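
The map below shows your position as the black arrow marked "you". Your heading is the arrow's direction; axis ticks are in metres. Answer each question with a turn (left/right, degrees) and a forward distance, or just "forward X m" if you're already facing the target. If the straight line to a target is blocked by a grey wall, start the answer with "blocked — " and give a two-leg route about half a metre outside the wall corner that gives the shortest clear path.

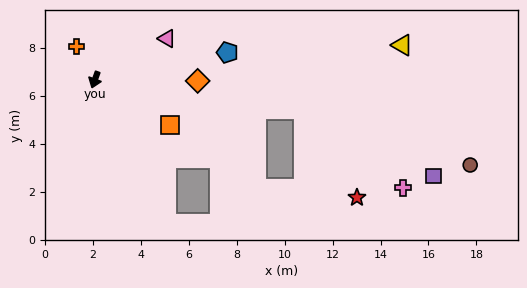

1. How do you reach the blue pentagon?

turn left 122°, forward 5.6 m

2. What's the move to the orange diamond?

turn left 109°, forward 4.3 m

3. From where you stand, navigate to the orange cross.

turn right 131°, forward 1.6 m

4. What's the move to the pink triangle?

turn left 140°, forward 3.5 m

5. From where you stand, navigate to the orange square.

turn left 79°, forward 3.7 m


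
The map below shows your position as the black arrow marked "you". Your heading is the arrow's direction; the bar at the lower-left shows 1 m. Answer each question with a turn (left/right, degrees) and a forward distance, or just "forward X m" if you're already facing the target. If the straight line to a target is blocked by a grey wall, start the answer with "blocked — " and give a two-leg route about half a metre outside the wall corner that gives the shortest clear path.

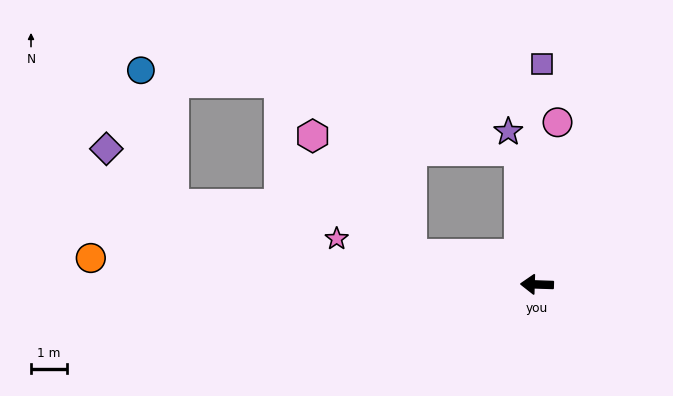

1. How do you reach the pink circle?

turn right 95°, forward 4.6 m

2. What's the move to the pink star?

turn right 11°, forward 5.8 m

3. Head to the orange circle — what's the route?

forward 12.6 m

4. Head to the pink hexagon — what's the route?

blocked — turn right 12°, forward 3.6 m, then turn right 36°, forward 4.3 m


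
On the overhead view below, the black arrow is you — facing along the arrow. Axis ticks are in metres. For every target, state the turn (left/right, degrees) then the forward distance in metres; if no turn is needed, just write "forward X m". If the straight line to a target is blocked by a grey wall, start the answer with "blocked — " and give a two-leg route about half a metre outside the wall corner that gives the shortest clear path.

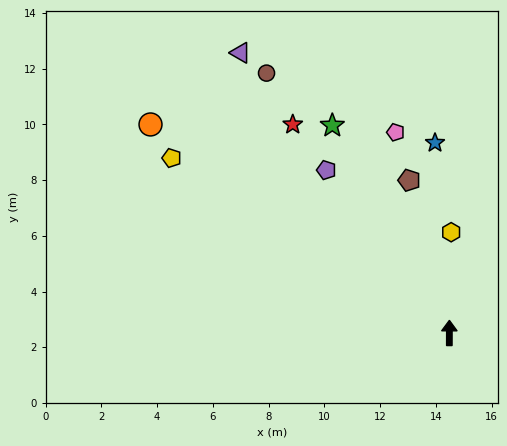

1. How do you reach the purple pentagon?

turn left 37°, forward 7.3 m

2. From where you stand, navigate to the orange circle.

turn left 55°, forward 13.1 m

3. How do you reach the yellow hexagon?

forward 3.6 m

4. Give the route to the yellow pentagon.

turn left 58°, forward 11.8 m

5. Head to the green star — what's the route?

turn left 30°, forward 8.5 m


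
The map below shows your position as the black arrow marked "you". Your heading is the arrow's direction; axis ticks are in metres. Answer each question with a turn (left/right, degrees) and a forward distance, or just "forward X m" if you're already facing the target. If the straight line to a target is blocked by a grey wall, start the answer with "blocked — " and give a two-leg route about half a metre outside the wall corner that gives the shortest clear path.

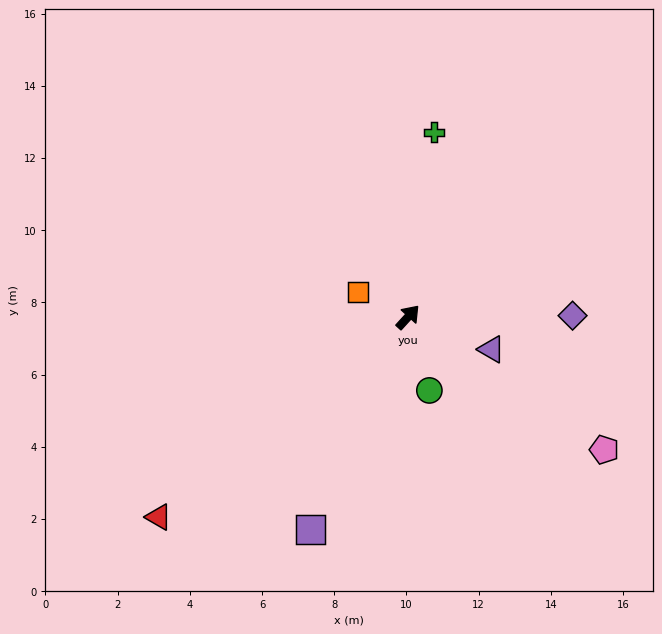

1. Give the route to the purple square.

turn right 162°, forward 6.5 m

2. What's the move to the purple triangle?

turn right 69°, forward 2.5 m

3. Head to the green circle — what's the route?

turn right 121°, forward 2.1 m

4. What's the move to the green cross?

turn left 34°, forward 5.2 m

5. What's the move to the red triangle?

turn left 171°, forward 8.9 m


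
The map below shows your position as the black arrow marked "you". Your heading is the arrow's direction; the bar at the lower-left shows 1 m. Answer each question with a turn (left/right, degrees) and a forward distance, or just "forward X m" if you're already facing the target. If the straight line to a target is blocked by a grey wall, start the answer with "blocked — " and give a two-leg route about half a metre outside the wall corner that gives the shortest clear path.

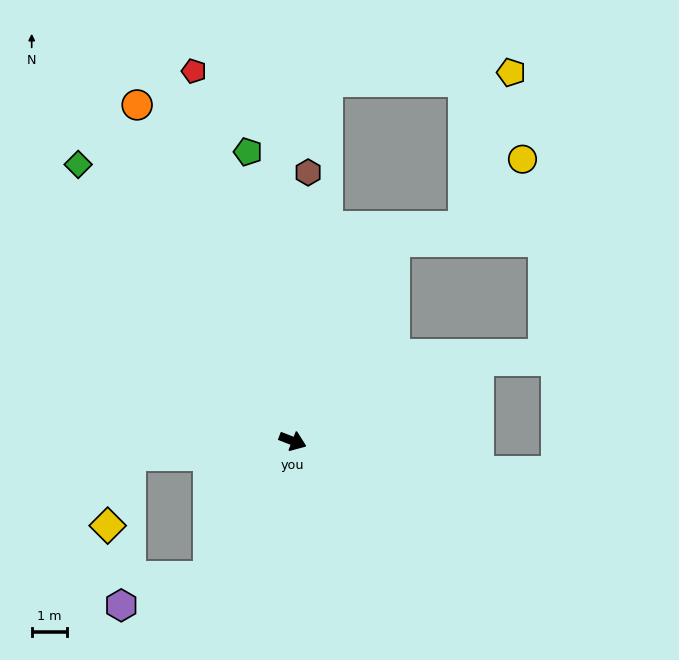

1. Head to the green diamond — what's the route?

turn left 149°, forward 9.8 m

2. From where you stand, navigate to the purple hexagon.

blocked — turn right 101°, forward 4.5 m, then turn right 39°, forward 2.6 m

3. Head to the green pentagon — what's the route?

turn left 120°, forward 8.2 m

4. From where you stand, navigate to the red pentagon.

turn left 126°, forward 10.7 m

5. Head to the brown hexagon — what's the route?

turn left 108°, forward 7.5 m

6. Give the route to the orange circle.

turn left 136°, forward 10.3 m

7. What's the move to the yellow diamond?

blocked — turn right 154°, forward 4.6 m, then turn left 67°, forward 2.1 m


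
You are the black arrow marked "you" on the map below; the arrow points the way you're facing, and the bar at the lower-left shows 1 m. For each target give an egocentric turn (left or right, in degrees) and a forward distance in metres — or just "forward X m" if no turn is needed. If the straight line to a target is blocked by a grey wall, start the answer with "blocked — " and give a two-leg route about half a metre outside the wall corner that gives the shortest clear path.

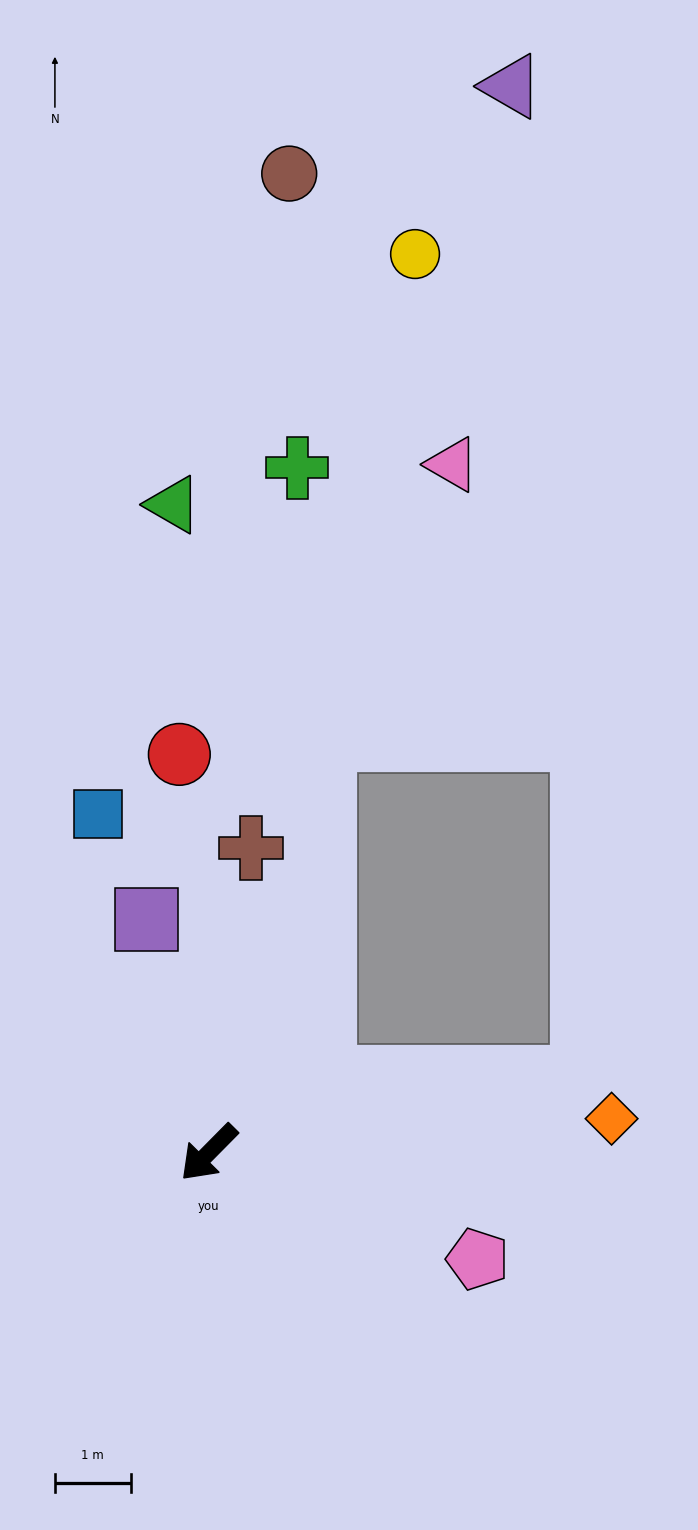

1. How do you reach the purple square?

turn right 120°, forward 3.2 m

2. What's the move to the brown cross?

turn right 143°, forward 4.1 m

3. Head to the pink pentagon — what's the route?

turn left 113°, forward 3.8 m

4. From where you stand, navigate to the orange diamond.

turn left 140°, forward 5.3 m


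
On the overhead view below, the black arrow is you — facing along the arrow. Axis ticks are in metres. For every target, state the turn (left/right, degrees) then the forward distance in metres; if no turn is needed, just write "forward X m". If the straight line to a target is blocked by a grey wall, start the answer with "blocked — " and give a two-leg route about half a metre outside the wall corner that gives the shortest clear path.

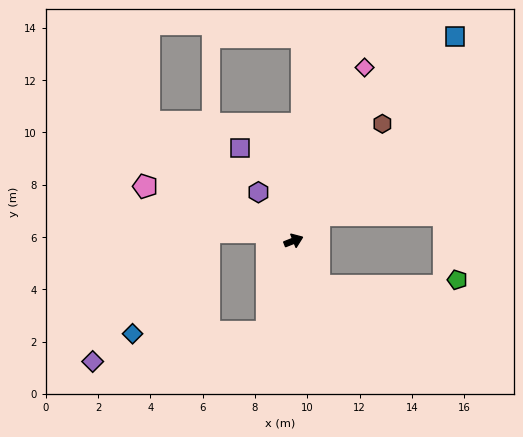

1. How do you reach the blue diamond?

blocked — turn right 128°, forward 3.6 m, then turn right 73°, forward 5.1 m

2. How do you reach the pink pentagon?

turn left 138°, forward 6.0 m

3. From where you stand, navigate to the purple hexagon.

turn left 104°, forward 2.3 m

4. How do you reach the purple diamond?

blocked — turn right 128°, forward 3.6 m, then turn right 64°, forward 6.8 m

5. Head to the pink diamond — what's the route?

turn left 46°, forward 7.2 m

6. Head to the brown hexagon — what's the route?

turn left 31°, forward 5.6 m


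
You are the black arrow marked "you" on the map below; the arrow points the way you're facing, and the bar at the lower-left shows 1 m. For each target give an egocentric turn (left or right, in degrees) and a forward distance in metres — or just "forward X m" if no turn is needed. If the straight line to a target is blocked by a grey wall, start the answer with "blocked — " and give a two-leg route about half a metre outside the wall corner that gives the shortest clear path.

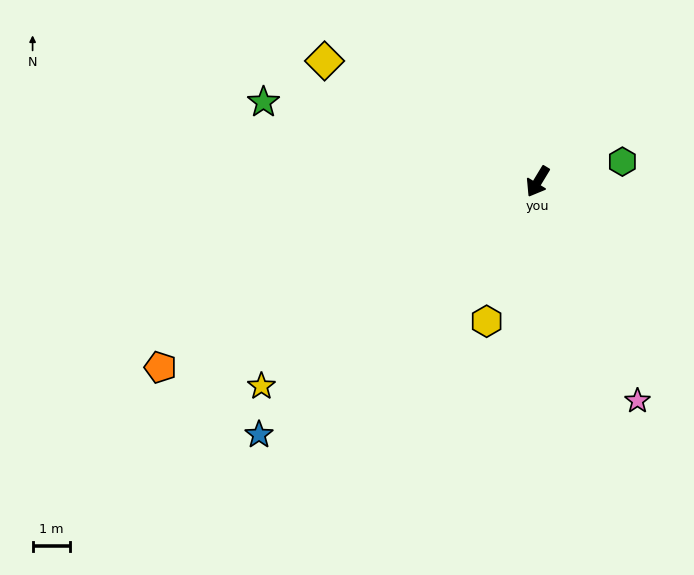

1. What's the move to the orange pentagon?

turn right 33°, forward 11.3 m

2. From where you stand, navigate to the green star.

turn right 75°, forward 7.6 m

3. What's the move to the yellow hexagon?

turn left 11°, forward 4.0 m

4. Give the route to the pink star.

turn left 56°, forward 6.4 m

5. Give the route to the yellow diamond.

turn right 88°, forward 6.6 m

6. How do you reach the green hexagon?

turn left 134°, forward 2.3 m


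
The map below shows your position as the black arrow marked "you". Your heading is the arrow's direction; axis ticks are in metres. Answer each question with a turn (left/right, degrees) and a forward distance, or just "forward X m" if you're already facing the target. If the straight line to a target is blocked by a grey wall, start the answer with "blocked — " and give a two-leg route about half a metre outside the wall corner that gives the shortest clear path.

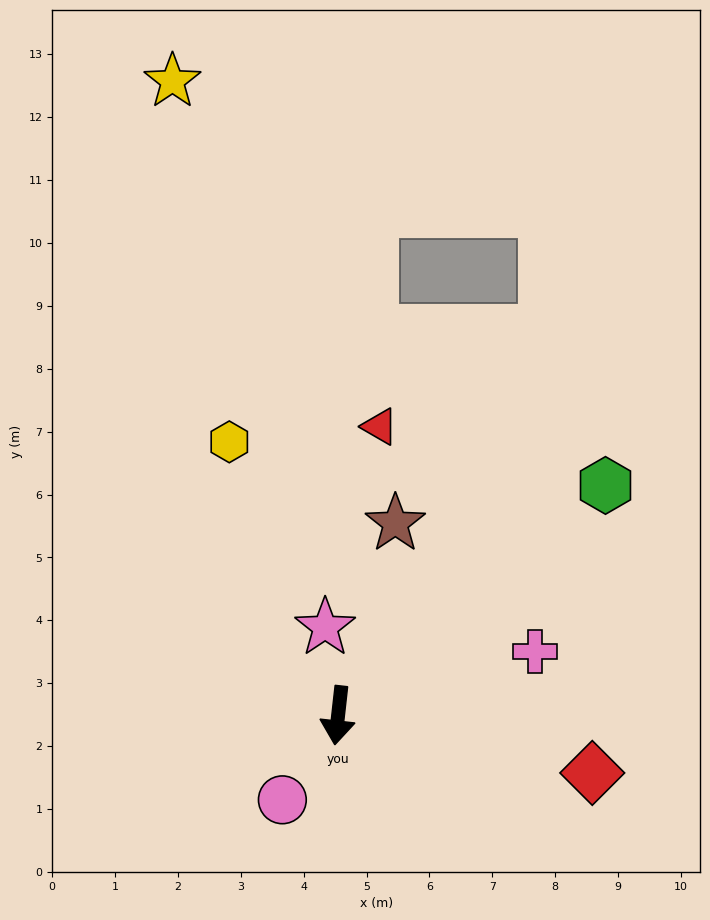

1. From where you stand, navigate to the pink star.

turn right 165°, forward 1.4 m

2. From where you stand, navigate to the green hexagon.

turn left 137°, forward 5.6 m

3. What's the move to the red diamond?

turn left 84°, forward 4.1 m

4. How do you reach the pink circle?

turn right 27°, forward 1.6 m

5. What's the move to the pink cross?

turn left 114°, forward 3.3 m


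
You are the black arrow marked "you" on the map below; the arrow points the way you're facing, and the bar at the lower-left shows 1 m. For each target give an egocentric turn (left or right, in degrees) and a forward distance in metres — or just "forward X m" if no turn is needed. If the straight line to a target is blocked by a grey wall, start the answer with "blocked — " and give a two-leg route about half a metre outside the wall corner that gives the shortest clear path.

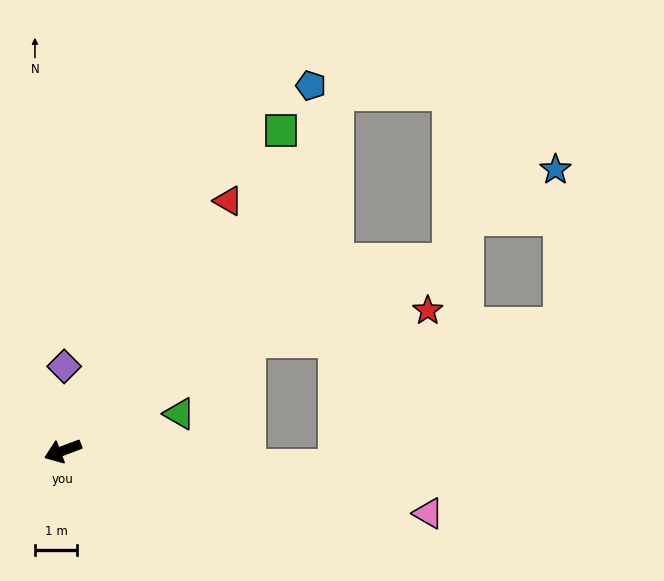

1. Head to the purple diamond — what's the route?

turn right 112°, forward 2.0 m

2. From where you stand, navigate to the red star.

blocked — turn right 170°, forward 5.1 m, then turn right 21°, forward 4.3 m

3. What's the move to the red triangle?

turn right 144°, forward 7.1 m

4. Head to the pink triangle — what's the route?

turn left 150°, forward 8.8 m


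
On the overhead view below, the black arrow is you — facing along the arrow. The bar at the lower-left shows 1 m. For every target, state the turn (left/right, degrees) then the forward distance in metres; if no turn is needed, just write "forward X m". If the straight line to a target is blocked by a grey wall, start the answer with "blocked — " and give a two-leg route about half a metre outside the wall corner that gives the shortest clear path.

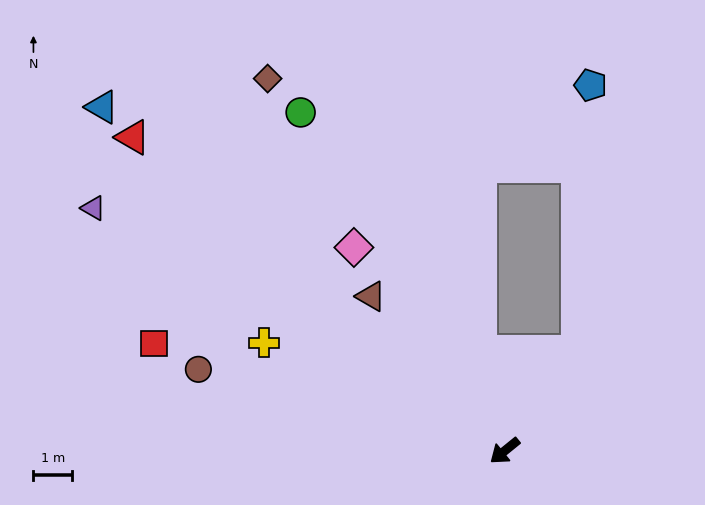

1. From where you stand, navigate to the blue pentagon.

blocked — turn right 165°, forward 3.2 m, then turn left 33°, forward 6.9 m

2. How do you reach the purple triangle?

turn right 70°, forward 12.3 m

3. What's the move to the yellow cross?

turn right 63°, forward 6.8 m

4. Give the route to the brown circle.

turn right 54°, forward 8.2 m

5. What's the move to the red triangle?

turn right 79°, forward 12.5 m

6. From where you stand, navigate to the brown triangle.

turn right 88°, forward 5.3 m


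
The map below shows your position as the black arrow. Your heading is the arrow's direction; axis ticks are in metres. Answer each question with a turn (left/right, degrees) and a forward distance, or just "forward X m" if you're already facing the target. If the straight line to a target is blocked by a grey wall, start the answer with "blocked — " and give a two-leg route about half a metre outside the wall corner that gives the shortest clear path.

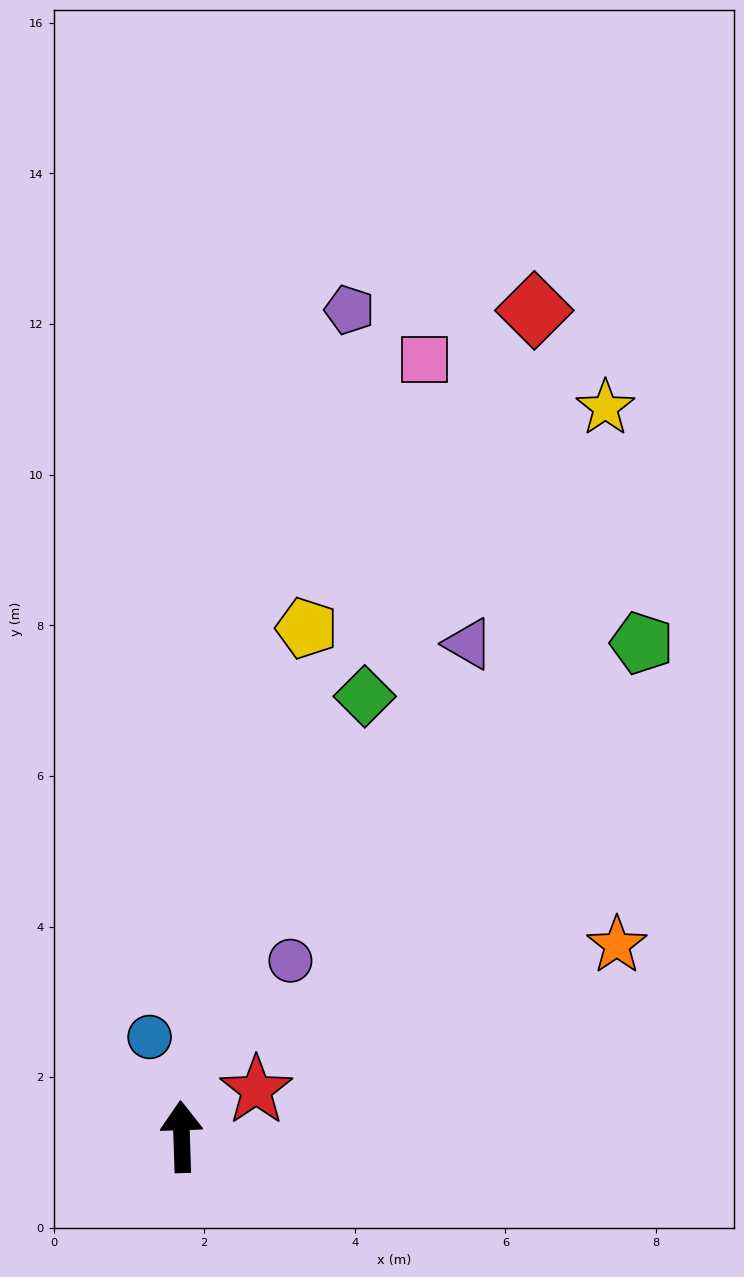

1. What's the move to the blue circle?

turn left 16°, forward 1.4 m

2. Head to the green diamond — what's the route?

turn right 24°, forward 6.3 m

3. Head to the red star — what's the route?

turn right 60°, forward 1.2 m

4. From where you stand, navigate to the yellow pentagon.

turn right 16°, forward 7.0 m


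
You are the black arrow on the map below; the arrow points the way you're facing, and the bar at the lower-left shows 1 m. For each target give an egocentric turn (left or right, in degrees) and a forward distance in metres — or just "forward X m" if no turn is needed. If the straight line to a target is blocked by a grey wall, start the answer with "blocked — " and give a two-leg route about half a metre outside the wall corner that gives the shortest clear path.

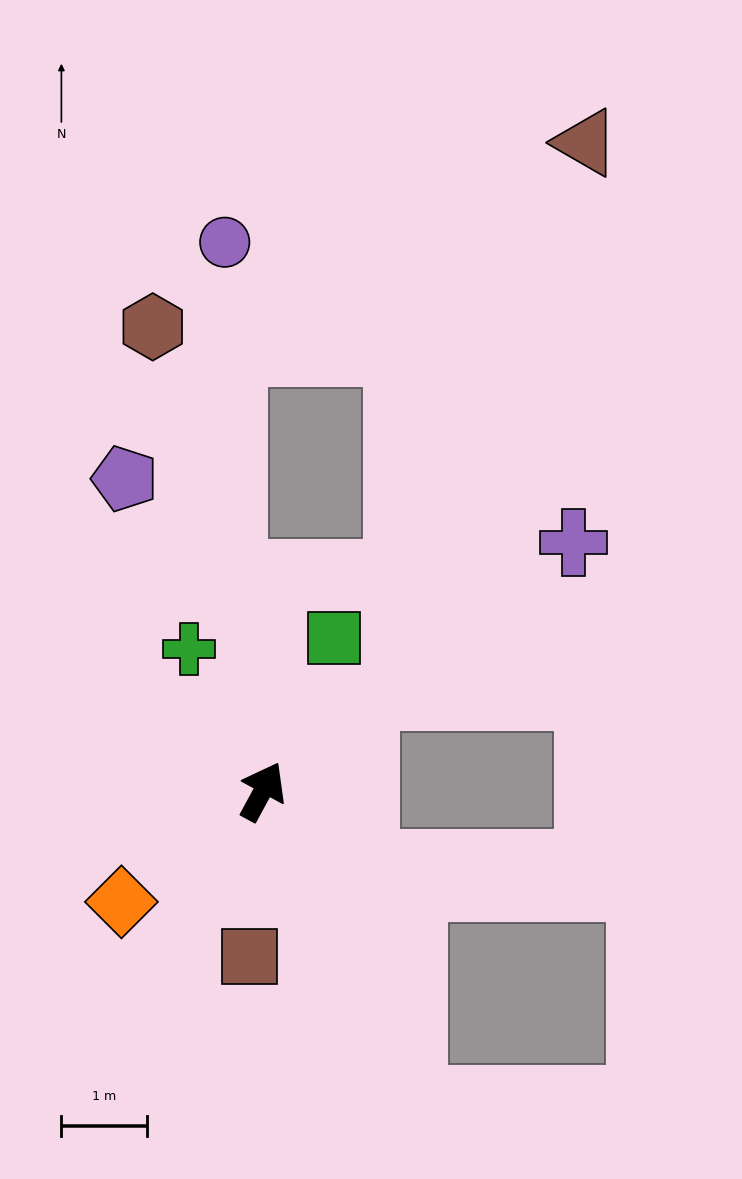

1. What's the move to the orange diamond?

turn left 157°, forward 2.1 m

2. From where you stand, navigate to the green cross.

turn left 56°, forward 1.9 m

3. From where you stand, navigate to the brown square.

turn right 156°, forward 1.9 m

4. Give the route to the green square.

turn left 4°, forward 2.0 m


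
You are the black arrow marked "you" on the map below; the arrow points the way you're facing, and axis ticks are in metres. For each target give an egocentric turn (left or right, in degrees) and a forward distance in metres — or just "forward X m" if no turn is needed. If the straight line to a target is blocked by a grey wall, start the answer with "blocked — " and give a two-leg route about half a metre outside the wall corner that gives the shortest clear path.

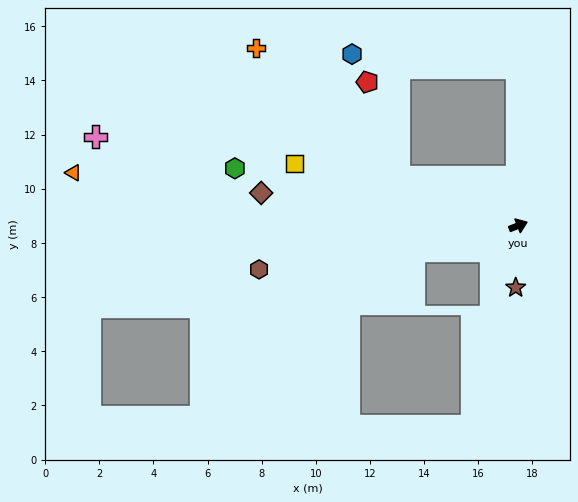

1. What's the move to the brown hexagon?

turn left 168°, forward 9.7 m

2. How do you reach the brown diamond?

turn left 151°, forward 9.6 m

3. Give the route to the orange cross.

blocked — turn left 136°, forward 4.8 m, then turn right 20°, forward 7.1 m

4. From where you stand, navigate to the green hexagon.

turn left 147°, forward 10.7 m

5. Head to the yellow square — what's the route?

turn left 143°, forward 8.6 m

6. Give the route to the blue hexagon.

blocked — turn left 69°, forward 5.8 m, then turn left 85°, forward 6.1 m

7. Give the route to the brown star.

turn right 114°, forward 2.3 m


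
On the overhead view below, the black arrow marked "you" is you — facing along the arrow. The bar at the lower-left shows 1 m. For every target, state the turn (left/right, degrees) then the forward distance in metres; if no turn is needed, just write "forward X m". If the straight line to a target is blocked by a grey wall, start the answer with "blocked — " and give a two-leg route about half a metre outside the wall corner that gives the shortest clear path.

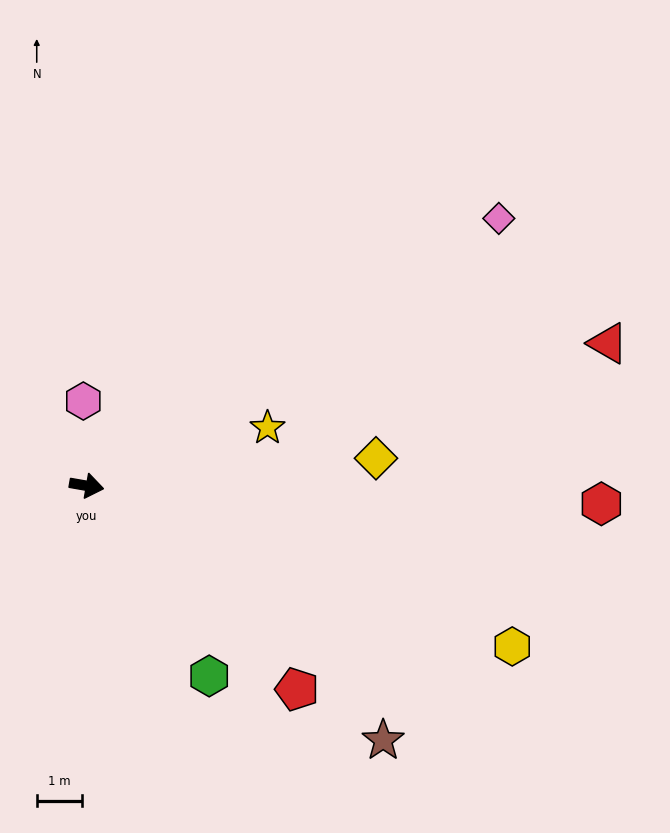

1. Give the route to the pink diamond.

turn left 43°, forward 10.7 m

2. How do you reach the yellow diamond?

turn left 15°, forward 6.4 m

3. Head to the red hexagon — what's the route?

turn left 8°, forward 11.3 m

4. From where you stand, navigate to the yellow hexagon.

turn right 11°, forward 10.0 m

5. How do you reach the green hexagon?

turn right 47°, forward 5.0 m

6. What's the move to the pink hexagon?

turn left 102°, forward 1.9 m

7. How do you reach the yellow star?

turn left 28°, forward 4.2 m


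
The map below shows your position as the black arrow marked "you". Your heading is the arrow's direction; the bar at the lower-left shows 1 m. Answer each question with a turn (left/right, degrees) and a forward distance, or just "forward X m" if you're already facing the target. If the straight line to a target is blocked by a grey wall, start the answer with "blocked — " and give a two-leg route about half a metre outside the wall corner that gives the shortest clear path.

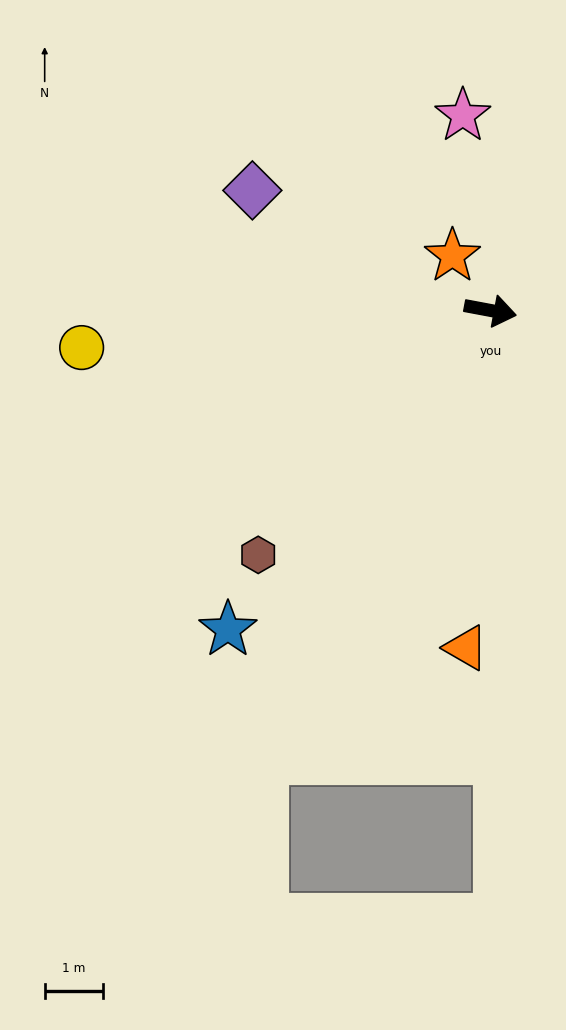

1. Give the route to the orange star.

turn left 135°, forward 1.1 m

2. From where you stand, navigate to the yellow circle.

turn right 164°, forward 7.0 m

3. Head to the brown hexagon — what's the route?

turn right 123°, forward 5.8 m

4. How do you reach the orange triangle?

turn right 84°, forward 5.8 m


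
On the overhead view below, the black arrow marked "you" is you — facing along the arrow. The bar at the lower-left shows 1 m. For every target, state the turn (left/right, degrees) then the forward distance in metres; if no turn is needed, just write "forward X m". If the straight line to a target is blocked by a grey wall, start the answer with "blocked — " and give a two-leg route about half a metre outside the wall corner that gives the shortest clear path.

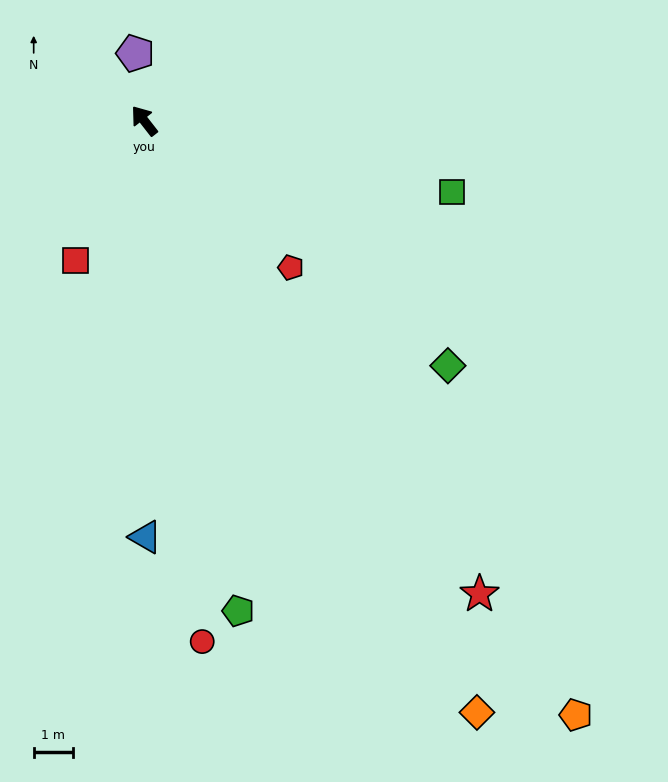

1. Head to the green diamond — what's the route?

turn right 167°, forward 9.9 m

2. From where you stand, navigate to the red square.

turn left 116°, forward 3.9 m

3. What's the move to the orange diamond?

turn left 171°, forward 17.2 m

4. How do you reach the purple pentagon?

turn right 30°, forward 1.7 m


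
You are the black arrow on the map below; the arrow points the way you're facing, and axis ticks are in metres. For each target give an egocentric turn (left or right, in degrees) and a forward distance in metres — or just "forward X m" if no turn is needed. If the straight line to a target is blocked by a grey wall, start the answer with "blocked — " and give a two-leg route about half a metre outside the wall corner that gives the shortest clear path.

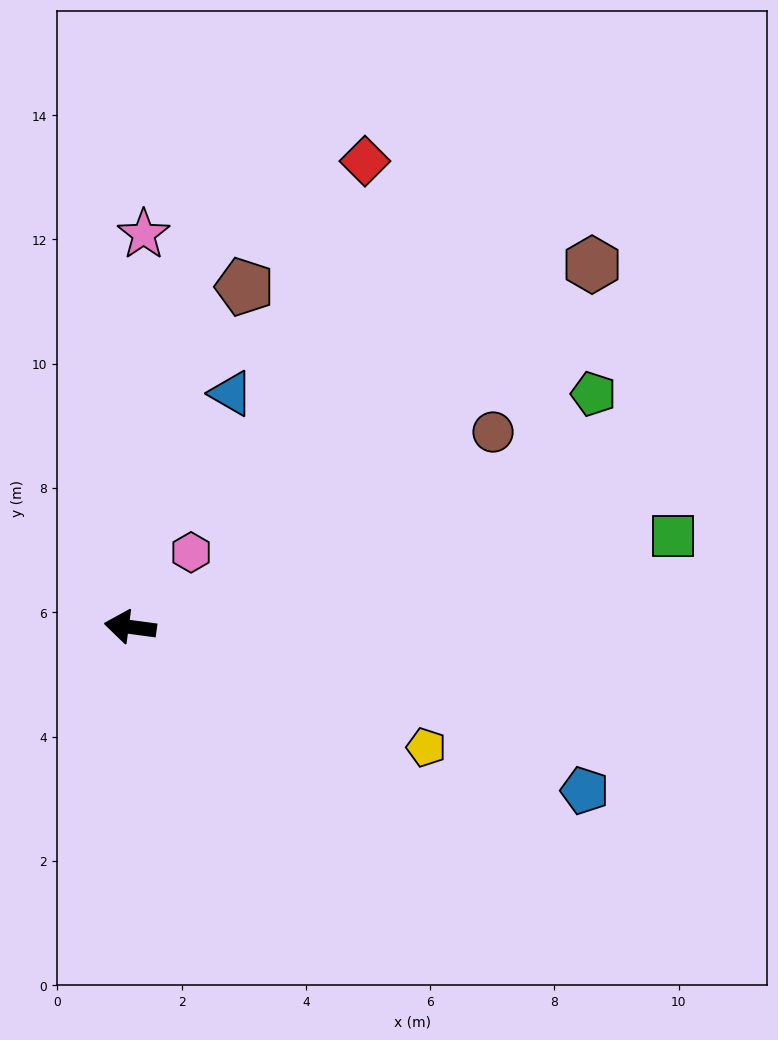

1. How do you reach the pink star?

turn right 84°, forward 6.3 m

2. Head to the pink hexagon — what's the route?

turn right 122°, forward 1.5 m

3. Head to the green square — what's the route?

turn right 163°, forward 8.9 m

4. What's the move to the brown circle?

turn right 144°, forward 6.6 m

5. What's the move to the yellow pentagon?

turn left 166°, forward 5.1 m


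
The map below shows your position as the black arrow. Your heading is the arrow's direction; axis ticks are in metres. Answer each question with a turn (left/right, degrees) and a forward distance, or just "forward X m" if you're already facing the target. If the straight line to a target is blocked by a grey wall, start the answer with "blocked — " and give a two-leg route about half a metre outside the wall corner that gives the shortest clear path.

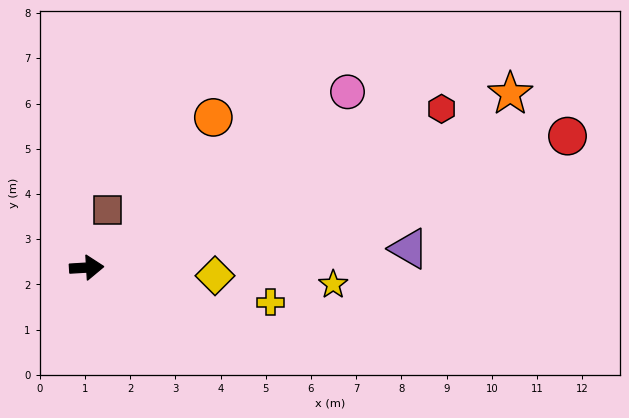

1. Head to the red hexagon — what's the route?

turn left 21°, forward 8.6 m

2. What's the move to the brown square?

turn left 67°, forward 1.4 m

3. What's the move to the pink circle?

turn left 31°, forward 7.0 m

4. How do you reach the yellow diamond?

turn right 7°, forward 2.8 m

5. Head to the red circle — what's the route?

turn left 12°, forward 11.0 m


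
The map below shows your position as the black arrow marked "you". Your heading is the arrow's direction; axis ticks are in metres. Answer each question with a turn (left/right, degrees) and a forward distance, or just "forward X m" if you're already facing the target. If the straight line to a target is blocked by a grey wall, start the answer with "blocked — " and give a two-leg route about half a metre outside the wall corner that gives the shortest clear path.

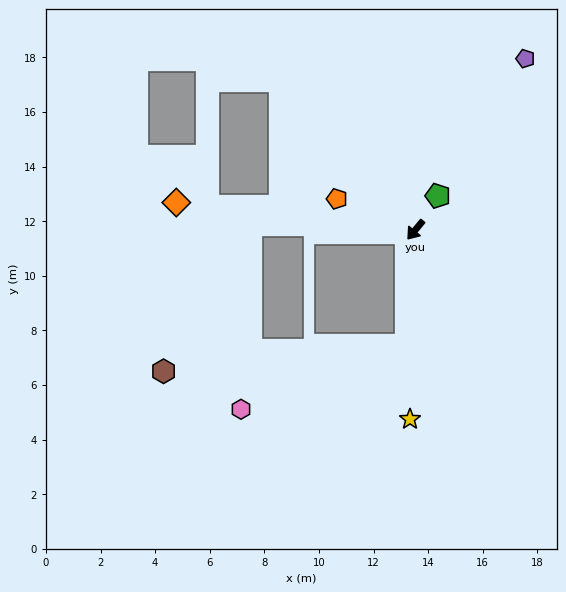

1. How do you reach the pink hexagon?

blocked — turn left 35°, forward 4.2 m, then turn right 64°, forward 6.5 m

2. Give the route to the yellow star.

turn left 38°, forward 6.9 m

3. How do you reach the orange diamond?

turn right 57°, forward 8.8 m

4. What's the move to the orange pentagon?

turn right 72°, forward 3.1 m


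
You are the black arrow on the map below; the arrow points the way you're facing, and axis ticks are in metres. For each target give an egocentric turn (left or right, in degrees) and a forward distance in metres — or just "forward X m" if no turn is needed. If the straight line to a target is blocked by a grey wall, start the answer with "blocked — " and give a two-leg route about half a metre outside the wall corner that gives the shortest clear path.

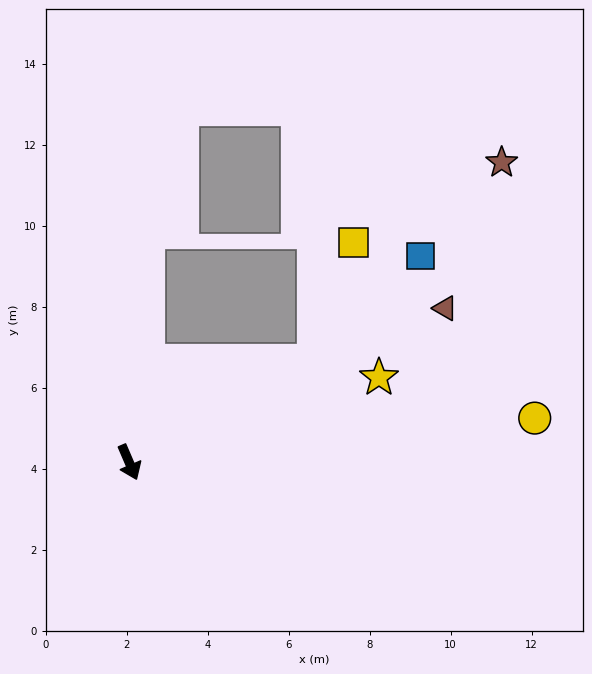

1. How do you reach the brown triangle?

turn left 93°, forward 8.7 m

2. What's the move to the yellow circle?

turn left 73°, forward 10.1 m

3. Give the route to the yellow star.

turn left 86°, forward 6.5 m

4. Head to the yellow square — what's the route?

blocked — turn left 95°, forward 5.2 m, then turn left 43°, forward 3.1 m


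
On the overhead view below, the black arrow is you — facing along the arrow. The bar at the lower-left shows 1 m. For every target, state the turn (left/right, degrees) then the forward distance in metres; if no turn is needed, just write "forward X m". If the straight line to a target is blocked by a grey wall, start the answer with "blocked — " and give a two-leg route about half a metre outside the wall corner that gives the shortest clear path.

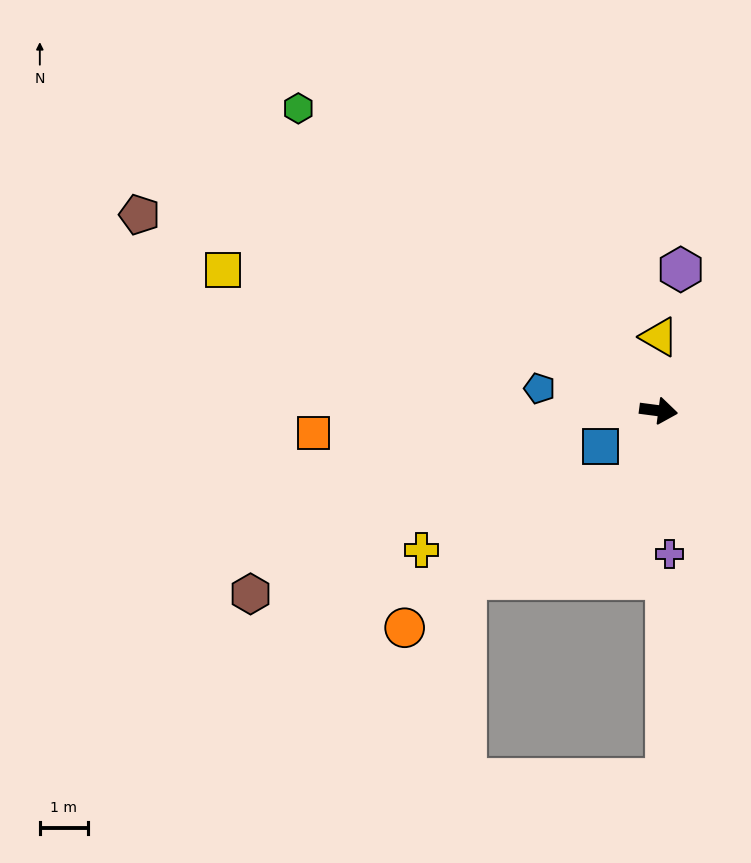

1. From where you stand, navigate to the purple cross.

turn right 78°, forward 3.0 m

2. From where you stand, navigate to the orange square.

turn right 169°, forward 7.2 m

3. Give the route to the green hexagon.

turn left 147°, forward 9.8 m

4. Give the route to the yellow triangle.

turn left 97°, forward 1.5 m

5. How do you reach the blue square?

turn right 141°, forward 1.4 m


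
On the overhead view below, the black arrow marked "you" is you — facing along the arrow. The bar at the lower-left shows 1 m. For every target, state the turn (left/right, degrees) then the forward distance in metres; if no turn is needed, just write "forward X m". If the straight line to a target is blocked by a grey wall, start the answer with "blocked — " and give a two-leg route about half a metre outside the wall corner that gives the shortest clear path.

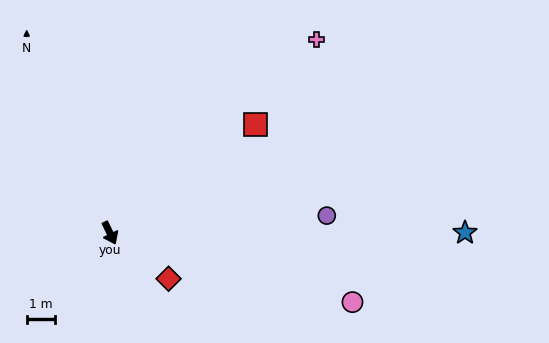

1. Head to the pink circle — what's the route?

turn left 48°, forward 9.0 m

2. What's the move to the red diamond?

turn left 26°, forward 2.6 m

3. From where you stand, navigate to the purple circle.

turn left 69°, forward 7.7 m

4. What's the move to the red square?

turn left 101°, forward 6.4 m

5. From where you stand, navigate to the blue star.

turn left 64°, forward 12.6 m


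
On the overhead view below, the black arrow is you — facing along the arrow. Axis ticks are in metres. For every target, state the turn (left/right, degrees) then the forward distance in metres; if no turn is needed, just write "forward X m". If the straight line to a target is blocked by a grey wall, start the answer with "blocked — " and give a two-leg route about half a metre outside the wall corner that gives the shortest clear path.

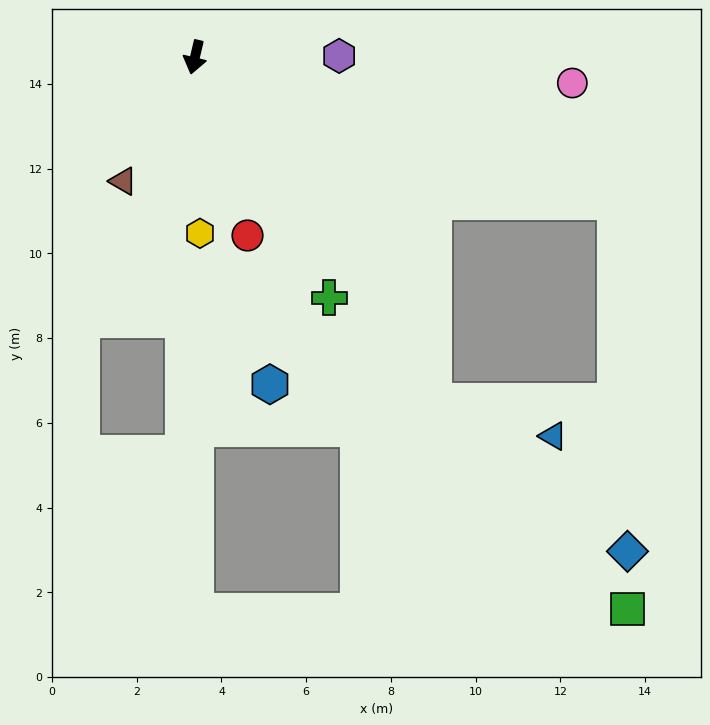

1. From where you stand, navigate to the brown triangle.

turn right 17°, forward 3.4 m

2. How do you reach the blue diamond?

blocked — turn left 48°, forward 9.9 m, then turn left 17°, forward 5.8 m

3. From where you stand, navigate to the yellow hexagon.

turn left 15°, forward 4.2 m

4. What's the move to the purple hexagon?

turn left 104°, forward 3.4 m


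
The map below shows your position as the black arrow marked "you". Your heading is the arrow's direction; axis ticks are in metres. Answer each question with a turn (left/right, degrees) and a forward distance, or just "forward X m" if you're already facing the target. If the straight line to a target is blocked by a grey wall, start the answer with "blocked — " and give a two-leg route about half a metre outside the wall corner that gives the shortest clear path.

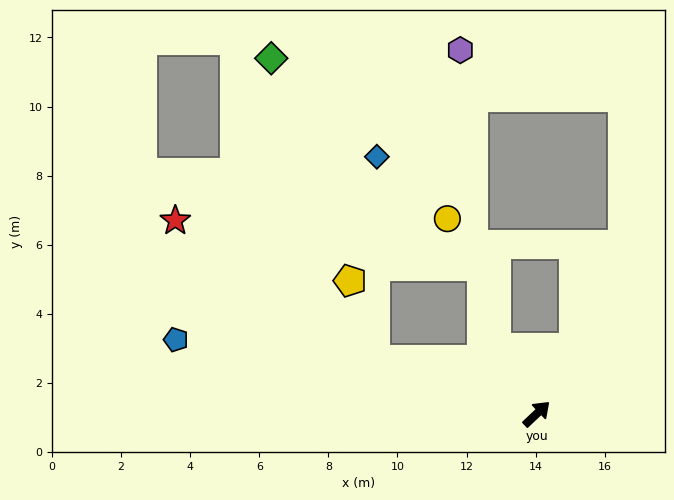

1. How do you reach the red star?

blocked — turn left 118°, forward 4.9 m, then turn right 16°, forward 7.1 m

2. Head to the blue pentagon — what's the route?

turn left 125°, forward 10.7 m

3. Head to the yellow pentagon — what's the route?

blocked — turn left 118°, forward 4.9 m, then turn right 54°, forward 2.4 m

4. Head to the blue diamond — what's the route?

blocked — turn left 118°, forward 4.9 m, then turn right 72°, forward 5.9 m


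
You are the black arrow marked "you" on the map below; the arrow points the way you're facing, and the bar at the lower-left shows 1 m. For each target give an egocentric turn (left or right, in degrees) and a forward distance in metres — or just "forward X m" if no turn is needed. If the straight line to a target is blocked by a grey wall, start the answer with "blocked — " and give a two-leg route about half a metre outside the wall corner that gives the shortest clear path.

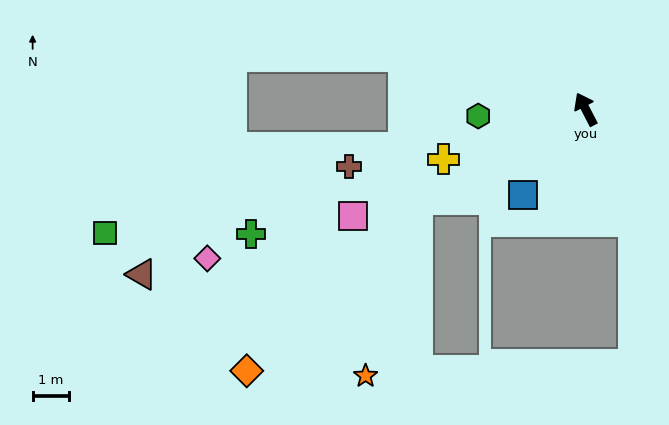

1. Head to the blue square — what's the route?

turn left 116°, forward 2.9 m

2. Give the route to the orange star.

blocked — turn left 91°, forward 5.2 m, then turn left 45°, forward 5.0 m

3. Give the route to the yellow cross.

turn left 82°, forward 4.1 m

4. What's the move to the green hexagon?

turn left 66°, forward 2.9 m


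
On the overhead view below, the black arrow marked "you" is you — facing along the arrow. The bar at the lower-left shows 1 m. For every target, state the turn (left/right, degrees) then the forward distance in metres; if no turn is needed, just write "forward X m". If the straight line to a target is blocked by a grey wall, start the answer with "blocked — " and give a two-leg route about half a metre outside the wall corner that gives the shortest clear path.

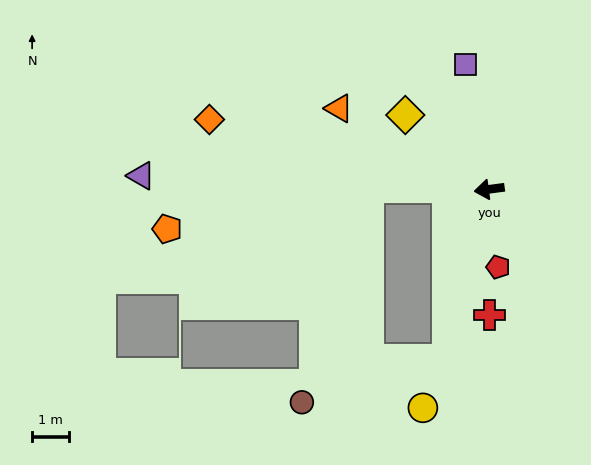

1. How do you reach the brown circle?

blocked — turn left 68°, forward 4.8 m, then turn right 59°, forward 4.2 m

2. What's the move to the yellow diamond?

turn right 49°, forward 3.1 m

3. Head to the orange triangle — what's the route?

turn right 36°, forward 4.7 m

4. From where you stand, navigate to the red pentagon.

turn left 89°, forward 2.1 m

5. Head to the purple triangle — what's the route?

turn right 10°, forward 9.6 m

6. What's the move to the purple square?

turn right 87°, forward 3.5 m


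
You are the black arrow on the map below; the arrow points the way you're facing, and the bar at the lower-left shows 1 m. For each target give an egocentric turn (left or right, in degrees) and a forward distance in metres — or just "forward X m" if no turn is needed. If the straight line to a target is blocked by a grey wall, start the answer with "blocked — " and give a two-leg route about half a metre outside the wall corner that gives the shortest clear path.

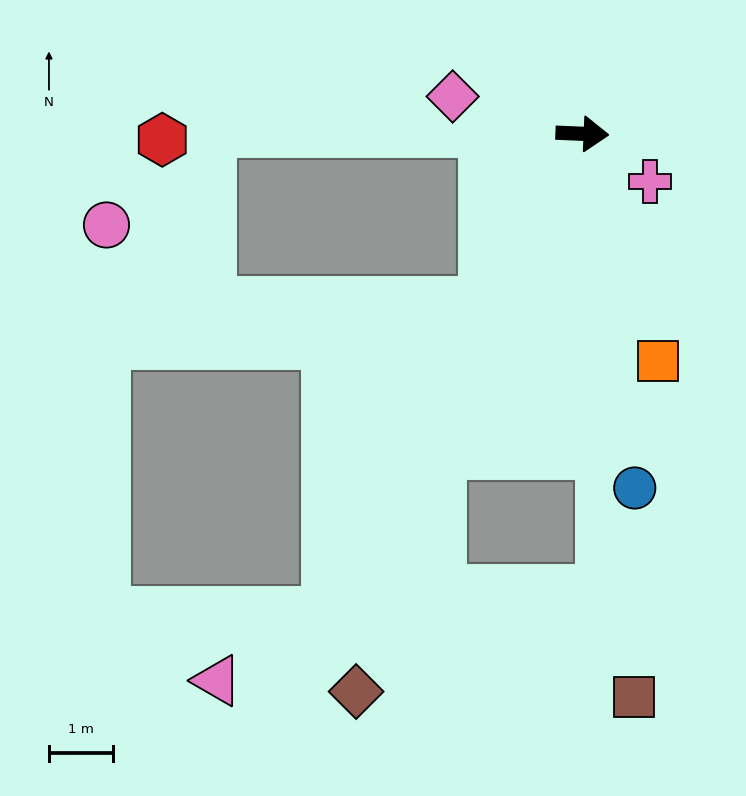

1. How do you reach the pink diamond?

turn left 166°, forward 2.1 m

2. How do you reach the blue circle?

turn right 79°, forward 5.6 m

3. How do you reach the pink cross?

turn right 33°, forward 1.3 m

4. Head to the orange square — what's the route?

turn right 69°, forward 3.8 m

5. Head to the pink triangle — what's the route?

blocked — turn right 115°, forward 8.5 m, then turn right 32°, forward 2.0 m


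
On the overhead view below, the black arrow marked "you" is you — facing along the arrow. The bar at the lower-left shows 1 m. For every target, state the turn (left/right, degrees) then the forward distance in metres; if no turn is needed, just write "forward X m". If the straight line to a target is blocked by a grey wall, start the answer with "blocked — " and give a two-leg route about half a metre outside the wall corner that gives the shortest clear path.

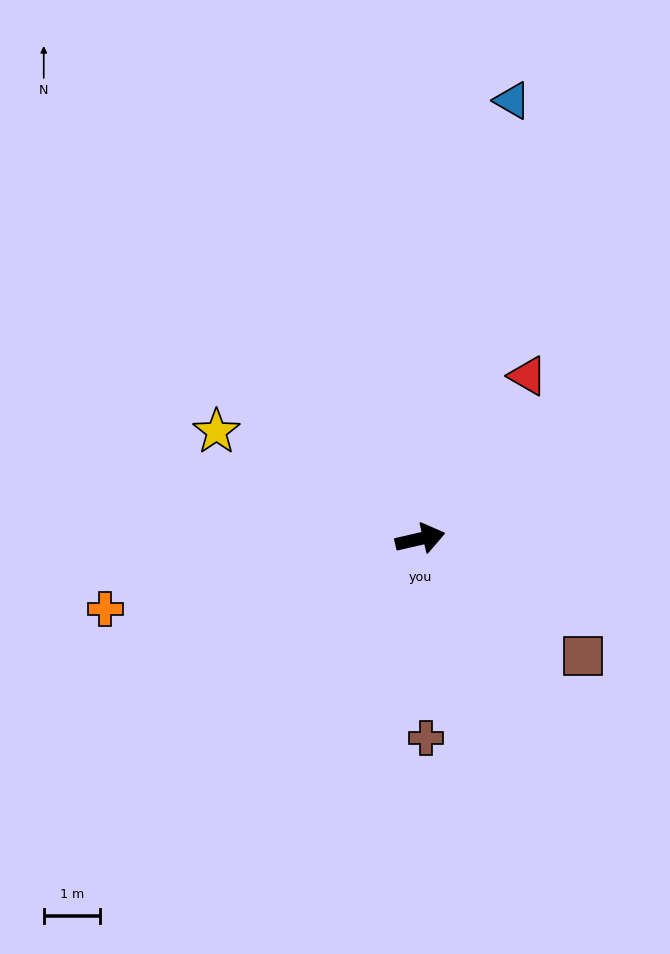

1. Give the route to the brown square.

turn right 49°, forward 3.6 m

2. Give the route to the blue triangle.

turn left 65°, forward 8.0 m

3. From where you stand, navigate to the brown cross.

turn right 101°, forward 3.6 m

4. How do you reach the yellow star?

turn left 139°, forward 4.1 m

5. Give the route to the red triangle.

turn left 44°, forward 3.5 m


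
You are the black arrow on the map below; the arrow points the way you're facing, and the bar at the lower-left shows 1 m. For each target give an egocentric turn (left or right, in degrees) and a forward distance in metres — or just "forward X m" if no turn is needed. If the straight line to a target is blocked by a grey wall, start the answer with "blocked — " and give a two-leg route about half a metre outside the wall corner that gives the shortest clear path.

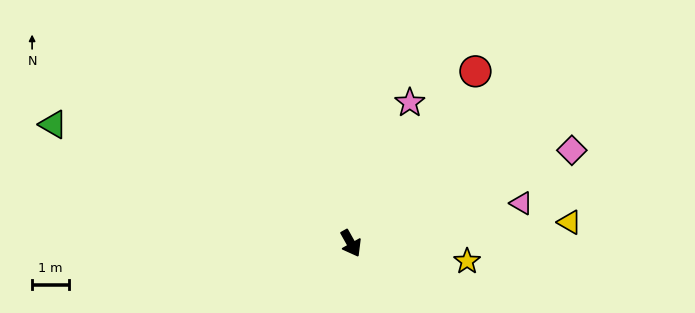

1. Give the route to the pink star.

turn left 128°, forward 4.2 m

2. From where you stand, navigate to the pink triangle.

turn left 74°, forward 4.8 m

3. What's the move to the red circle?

turn left 115°, forward 5.8 m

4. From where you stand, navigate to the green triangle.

turn right 141°, forward 8.8 m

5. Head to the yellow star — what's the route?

turn left 52°, forward 3.2 m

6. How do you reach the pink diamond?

turn left 84°, forward 6.6 m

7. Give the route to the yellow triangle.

turn left 66°, forward 6.0 m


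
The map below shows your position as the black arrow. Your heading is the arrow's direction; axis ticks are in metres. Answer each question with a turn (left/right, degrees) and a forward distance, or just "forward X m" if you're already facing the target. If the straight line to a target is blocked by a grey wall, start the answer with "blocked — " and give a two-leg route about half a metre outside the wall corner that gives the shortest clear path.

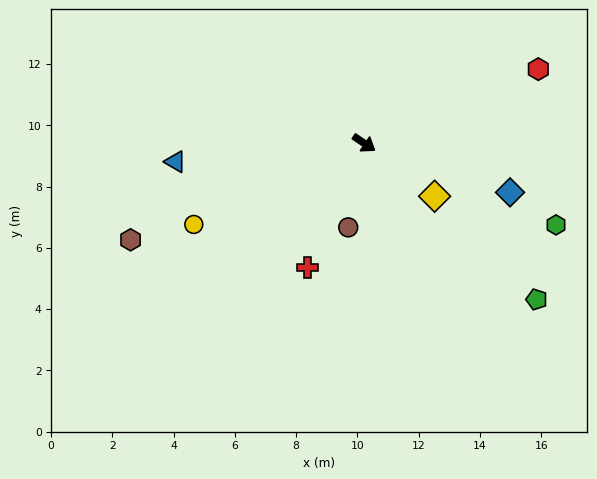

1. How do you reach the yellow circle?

turn right 120°, forward 6.2 m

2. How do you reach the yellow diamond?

turn right 3°, forward 2.9 m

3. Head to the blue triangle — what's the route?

turn right 140°, forward 6.2 m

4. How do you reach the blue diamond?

turn left 15°, forward 5.0 m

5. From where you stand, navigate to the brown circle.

turn right 67°, forward 2.8 m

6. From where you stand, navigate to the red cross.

turn right 80°, forward 4.5 m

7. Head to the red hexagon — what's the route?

turn left 57°, forward 6.2 m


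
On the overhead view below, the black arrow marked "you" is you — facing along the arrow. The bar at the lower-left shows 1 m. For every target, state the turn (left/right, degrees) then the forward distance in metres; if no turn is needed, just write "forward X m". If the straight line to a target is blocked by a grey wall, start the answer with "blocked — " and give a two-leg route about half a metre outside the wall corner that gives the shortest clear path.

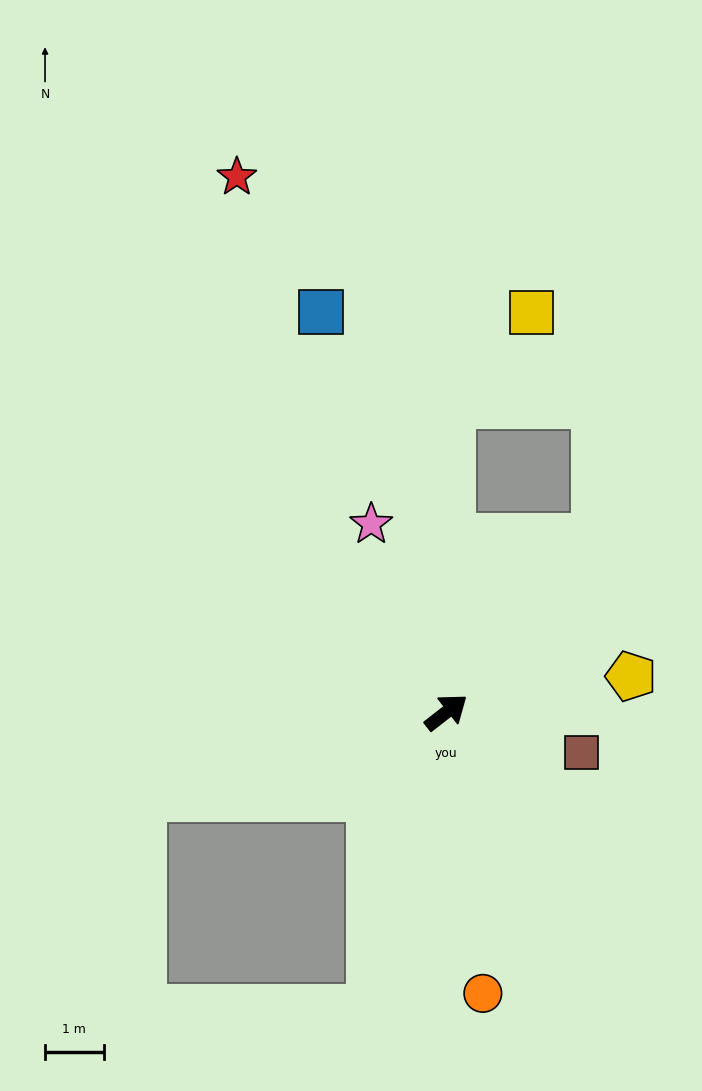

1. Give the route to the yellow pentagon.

turn right 27°, forward 3.2 m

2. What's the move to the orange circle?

turn right 121°, forward 4.8 m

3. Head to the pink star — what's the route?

turn left 74°, forward 3.5 m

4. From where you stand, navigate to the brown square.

turn right 55°, forward 2.4 m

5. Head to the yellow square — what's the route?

blocked — turn left 51°, forward 5.3 m, then turn right 41°, forward 2.1 m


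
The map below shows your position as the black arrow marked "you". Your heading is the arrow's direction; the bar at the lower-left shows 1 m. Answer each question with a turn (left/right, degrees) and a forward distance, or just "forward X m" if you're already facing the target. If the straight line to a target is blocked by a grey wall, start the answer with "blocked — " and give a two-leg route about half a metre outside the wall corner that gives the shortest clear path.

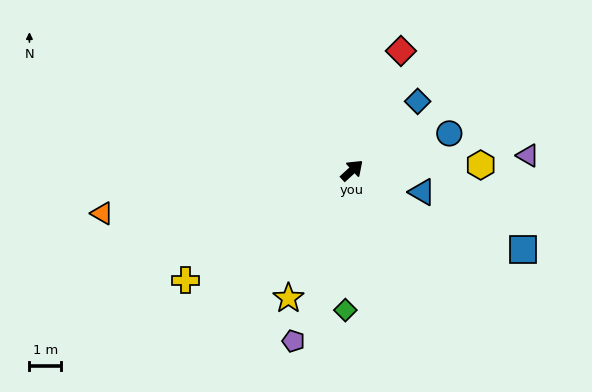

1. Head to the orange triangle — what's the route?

turn left 147°, forward 8.0 m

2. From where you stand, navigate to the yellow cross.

turn left 171°, forward 6.3 m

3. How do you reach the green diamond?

turn right 135°, forward 4.4 m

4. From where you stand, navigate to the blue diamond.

turn left 4°, forward 3.0 m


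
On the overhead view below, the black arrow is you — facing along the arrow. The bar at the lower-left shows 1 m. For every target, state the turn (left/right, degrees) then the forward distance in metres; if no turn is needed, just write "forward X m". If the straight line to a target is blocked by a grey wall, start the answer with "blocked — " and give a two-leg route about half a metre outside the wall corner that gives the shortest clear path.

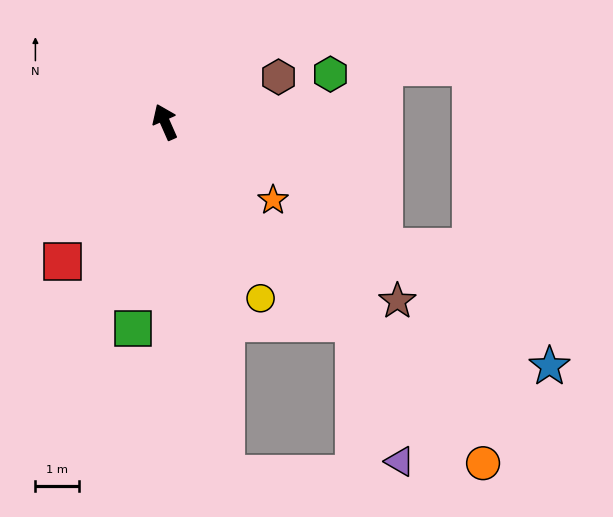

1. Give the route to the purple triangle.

blocked — turn right 161°, forward 6.3 m, then turn right 24°, forward 3.3 m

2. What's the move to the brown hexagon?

turn right 92°, forward 2.8 m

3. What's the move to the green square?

turn left 147°, forward 4.8 m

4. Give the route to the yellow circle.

turn right 175°, forward 4.6 m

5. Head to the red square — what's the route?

turn left 120°, forward 4.0 m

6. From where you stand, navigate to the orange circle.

turn right 161°, forward 10.7 m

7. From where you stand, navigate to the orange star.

turn right 150°, forward 3.1 m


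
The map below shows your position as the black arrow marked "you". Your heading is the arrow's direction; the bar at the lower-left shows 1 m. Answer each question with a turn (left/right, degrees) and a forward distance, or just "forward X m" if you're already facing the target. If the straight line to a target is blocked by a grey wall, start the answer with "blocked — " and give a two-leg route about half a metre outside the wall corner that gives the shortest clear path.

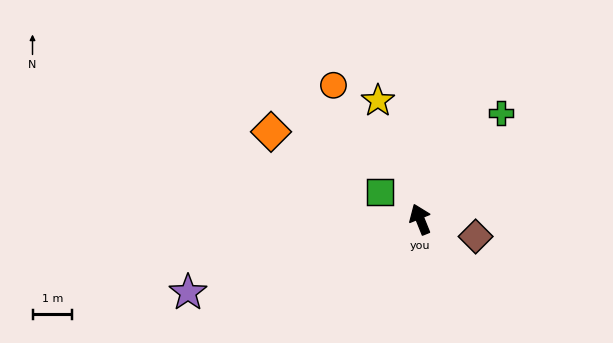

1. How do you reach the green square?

turn left 33°, forward 1.2 m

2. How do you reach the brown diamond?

turn right 129°, forward 1.5 m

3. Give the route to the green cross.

turn right 59°, forward 3.4 m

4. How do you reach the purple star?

turn left 86°, forward 6.2 m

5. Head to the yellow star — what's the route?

turn right 2°, forward 3.2 m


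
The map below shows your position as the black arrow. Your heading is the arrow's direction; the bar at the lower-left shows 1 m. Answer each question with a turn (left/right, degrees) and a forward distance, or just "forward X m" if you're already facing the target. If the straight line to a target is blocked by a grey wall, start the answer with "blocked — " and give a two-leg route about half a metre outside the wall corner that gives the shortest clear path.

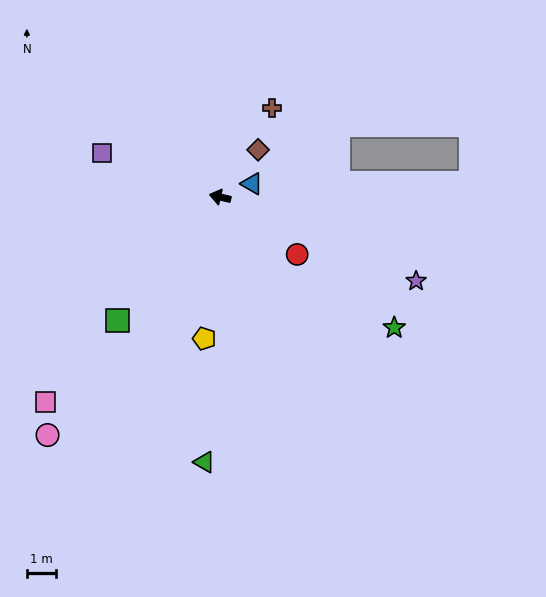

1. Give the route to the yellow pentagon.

turn left 97°, forward 4.9 m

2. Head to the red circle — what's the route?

turn left 156°, forward 3.3 m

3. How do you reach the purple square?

turn right 7°, forward 4.3 m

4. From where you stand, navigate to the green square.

turn left 63°, forward 5.5 m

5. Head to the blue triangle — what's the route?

turn right 144°, forward 1.2 m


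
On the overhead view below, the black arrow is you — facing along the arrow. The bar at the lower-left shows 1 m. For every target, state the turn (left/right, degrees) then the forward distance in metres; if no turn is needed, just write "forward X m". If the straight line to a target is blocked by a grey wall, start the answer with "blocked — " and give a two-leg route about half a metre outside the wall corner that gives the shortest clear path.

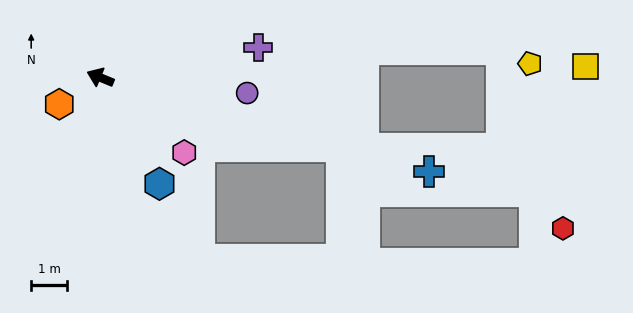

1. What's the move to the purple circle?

turn right 164°, forward 4.1 m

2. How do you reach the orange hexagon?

turn left 55°, forward 1.4 m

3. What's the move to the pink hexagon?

turn left 161°, forward 3.1 m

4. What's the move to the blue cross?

turn right 174°, forward 9.5 m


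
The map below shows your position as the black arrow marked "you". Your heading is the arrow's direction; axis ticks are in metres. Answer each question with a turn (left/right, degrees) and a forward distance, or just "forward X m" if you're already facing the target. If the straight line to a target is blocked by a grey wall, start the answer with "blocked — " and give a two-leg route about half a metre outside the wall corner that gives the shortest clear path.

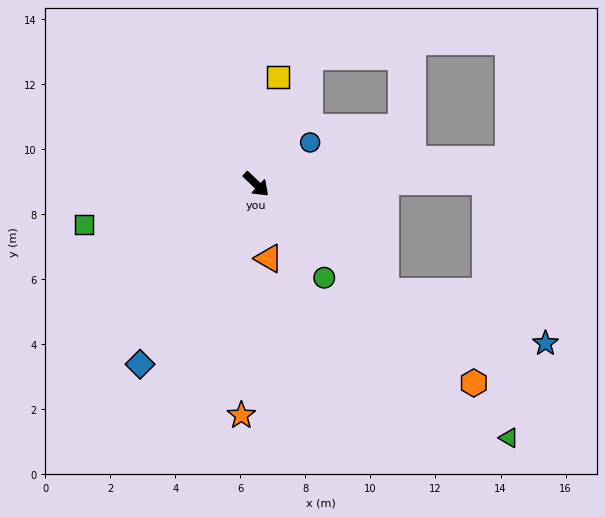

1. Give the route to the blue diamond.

turn right 79°, forward 6.6 m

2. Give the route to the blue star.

blocked — turn left 4°, forward 5.2 m, then turn left 22°, forward 5.2 m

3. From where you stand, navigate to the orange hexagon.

forward 9.1 m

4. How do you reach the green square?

turn right 123°, forward 5.4 m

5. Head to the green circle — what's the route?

turn right 10°, forward 3.6 m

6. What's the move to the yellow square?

turn left 122°, forward 3.4 m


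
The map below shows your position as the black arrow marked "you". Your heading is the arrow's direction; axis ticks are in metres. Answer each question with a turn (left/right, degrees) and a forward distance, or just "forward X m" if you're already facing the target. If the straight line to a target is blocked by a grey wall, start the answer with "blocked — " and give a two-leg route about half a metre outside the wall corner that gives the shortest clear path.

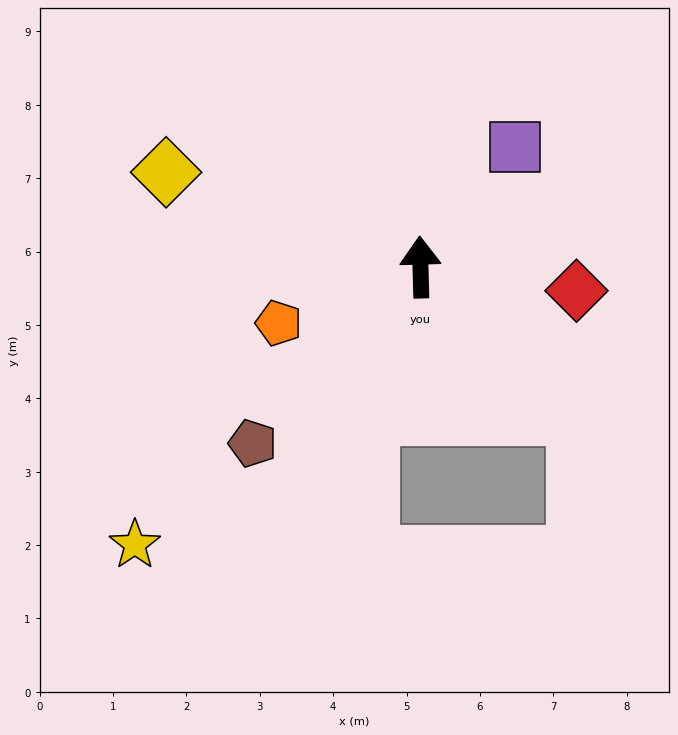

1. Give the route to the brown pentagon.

turn left 135°, forward 3.3 m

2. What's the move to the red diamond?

turn right 100°, forward 2.2 m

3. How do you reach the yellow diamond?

turn left 68°, forward 3.7 m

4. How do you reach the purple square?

turn right 40°, forward 2.1 m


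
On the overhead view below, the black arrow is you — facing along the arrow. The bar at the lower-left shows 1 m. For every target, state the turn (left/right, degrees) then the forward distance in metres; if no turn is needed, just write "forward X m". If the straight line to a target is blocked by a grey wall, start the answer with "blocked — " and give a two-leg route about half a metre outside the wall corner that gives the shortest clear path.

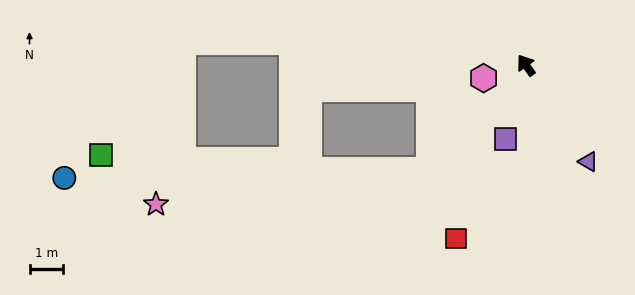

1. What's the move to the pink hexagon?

turn left 72°, forward 1.3 m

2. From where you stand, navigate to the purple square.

turn left 129°, forward 2.3 m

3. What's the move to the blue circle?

blocked — turn left 102°, forward 4.3 m, then turn right 46°, forward 11.0 m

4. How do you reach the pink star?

blocked — turn left 102°, forward 4.3 m, then turn right 40°, forward 8.3 m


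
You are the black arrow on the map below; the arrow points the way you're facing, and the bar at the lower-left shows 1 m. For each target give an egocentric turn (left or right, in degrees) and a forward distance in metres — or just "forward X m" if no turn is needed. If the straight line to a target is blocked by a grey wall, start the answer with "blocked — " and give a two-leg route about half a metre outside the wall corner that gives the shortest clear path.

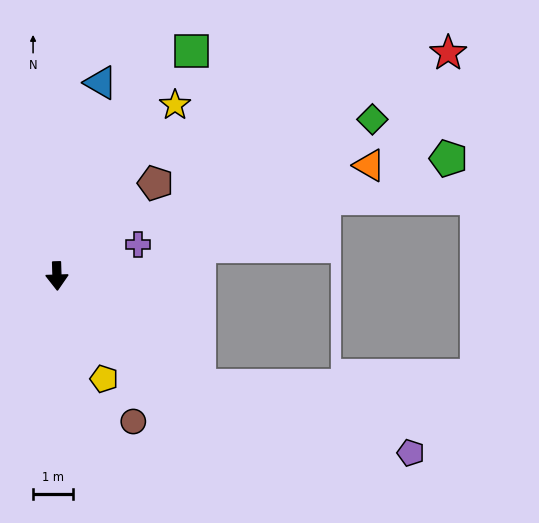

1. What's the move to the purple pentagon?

blocked — turn left 51°, forward 4.5 m, then turn left 20°, forward 5.6 m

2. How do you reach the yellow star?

turn left 144°, forward 5.2 m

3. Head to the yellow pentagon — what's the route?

turn left 23°, forward 2.8 m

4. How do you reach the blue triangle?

turn left 165°, forward 5.0 m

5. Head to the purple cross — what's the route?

turn left 109°, forward 2.2 m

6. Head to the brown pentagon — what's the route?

turn left 132°, forward 3.4 m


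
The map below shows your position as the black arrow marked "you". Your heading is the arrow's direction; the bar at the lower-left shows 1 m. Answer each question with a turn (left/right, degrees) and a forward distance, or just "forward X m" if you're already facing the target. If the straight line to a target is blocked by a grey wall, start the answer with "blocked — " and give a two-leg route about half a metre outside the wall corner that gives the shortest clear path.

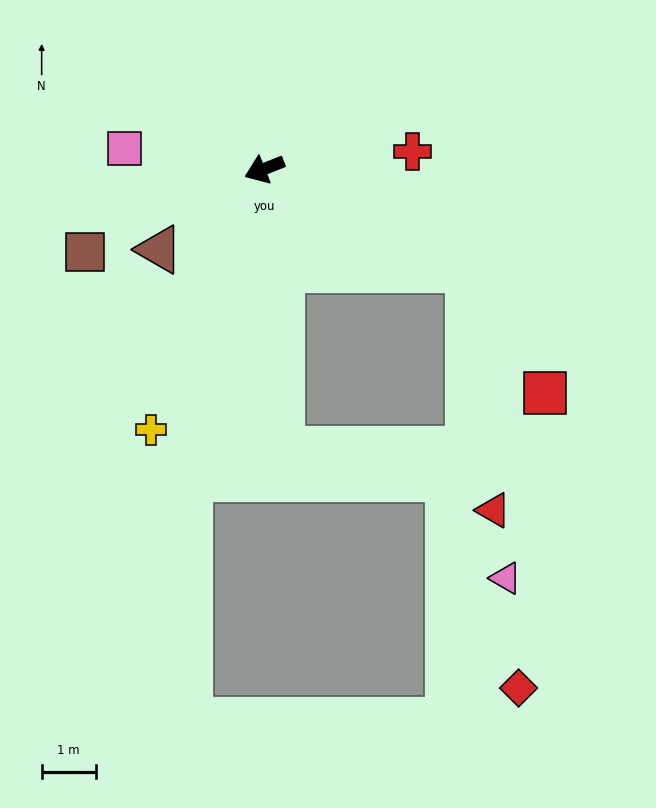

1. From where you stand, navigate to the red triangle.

blocked — turn left 132°, forward 4.2 m, then turn right 58°, forward 4.5 m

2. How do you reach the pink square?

turn right 30°, forward 2.6 m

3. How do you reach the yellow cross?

turn left 45°, forward 5.3 m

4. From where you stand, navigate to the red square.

blocked — turn left 132°, forward 4.2 m, then turn right 32°, forward 2.7 m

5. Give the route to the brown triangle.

turn left 16°, forward 2.5 m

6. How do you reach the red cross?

turn left 165°, forward 2.8 m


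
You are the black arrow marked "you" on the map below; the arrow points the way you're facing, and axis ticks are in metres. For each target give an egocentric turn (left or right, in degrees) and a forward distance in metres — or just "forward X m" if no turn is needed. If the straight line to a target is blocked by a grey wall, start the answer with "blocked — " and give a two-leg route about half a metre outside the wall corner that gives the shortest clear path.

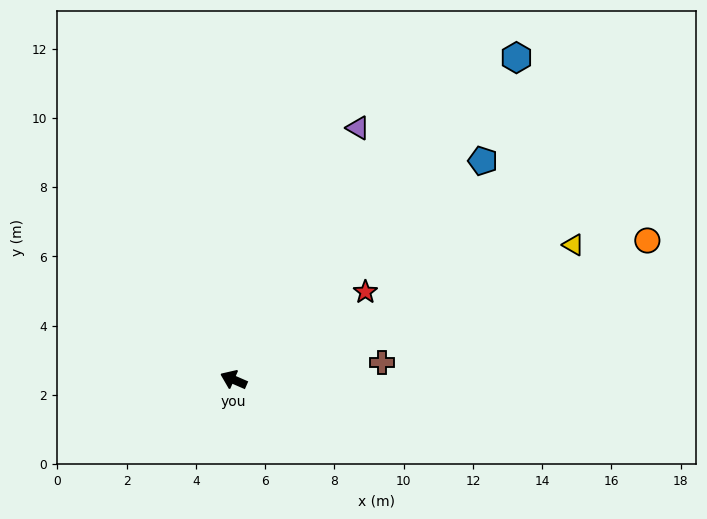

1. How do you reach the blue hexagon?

turn right 108°, forward 12.4 m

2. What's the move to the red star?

turn right 123°, forward 4.6 m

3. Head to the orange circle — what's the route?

turn right 138°, forward 12.6 m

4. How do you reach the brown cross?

turn right 150°, forward 4.3 m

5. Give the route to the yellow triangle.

turn right 135°, forward 10.6 m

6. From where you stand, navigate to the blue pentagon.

turn right 115°, forward 9.6 m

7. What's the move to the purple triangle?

turn right 93°, forward 8.1 m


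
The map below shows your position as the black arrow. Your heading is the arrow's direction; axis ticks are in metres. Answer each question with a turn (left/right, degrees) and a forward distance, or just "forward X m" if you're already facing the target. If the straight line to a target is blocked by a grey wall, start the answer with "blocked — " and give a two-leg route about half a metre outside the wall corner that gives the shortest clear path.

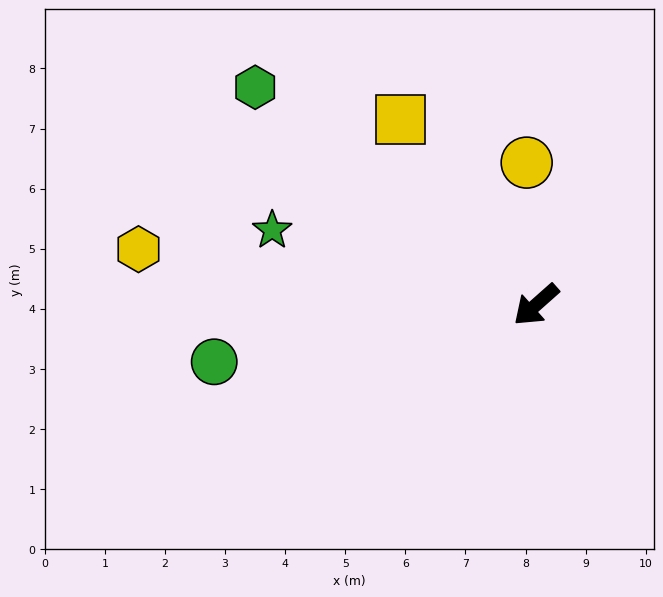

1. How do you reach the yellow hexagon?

turn right 50°, forward 6.7 m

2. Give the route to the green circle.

turn right 32°, forward 5.4 m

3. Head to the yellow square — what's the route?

turn right 95°, forward 3.8 m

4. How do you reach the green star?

turn right 57°, forward 4.6 m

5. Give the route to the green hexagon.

turn right 79°, forward 5.9 m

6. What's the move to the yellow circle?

turn right 128°, forward 2.4 m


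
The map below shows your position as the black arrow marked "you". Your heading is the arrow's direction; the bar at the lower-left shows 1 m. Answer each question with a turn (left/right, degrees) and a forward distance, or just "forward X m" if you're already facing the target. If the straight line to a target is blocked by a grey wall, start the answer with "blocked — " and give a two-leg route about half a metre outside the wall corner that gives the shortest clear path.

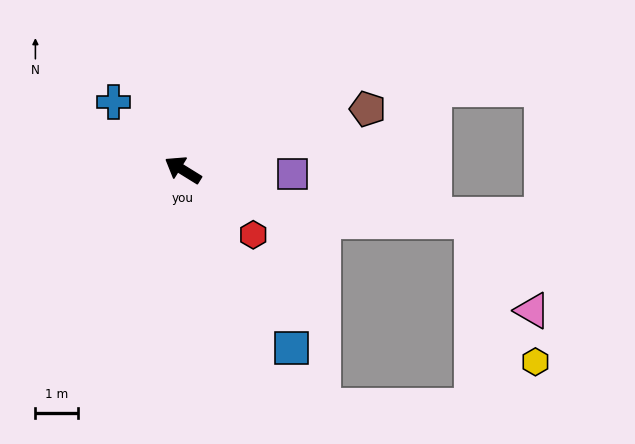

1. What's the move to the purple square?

turn right 150°, forward 2.5 m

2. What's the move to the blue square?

turn left 153°, forward 4.8 m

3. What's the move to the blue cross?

turn right 13°, forward 2.3 m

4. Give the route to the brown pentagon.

turn right 130°, forward 4.5 m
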